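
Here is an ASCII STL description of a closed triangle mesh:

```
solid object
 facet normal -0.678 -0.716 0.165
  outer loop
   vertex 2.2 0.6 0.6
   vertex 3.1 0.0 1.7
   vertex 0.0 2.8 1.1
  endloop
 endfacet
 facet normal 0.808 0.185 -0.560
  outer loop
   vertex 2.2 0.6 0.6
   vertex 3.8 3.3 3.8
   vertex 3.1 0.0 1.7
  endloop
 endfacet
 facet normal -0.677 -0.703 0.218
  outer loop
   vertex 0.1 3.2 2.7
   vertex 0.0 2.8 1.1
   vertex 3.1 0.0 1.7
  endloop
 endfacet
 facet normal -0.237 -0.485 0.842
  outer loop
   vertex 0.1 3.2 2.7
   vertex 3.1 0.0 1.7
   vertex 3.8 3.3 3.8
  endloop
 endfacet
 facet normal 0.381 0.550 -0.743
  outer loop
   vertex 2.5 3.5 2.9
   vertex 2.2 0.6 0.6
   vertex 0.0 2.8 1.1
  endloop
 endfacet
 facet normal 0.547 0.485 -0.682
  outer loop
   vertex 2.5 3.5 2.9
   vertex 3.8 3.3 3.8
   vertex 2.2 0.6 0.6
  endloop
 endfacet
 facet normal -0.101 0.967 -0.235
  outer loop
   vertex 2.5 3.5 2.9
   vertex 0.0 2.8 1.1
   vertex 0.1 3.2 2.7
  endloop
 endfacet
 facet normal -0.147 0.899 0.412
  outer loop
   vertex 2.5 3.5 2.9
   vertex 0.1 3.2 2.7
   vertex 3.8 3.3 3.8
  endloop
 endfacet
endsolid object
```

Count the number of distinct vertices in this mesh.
6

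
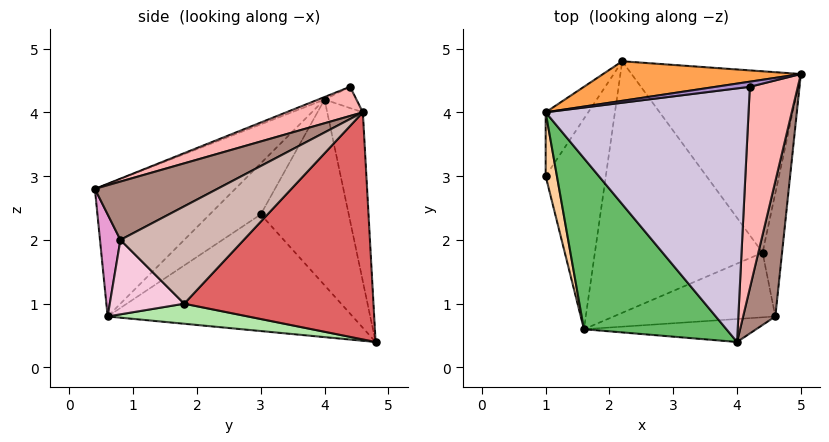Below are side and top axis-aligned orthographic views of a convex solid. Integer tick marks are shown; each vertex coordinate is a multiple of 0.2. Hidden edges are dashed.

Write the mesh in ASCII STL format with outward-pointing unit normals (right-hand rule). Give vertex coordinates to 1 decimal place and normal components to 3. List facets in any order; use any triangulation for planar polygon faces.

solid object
 facet normal -0.886 0.083 -0.457
  outer loop
   vertex 1.6 0.6 0.8
   vertex 1.0 3.0 2.4
   vertex 2.2 4.8 0.4
  endloop
 endfacet
 facet normal -0.904 0.373 -0.207
  outer loop
   vertex 1.0 4.0 4.2
   vertex 2.2 4.8 0.4
   vertex 1.0 3.0 2.4
  endloop
 endfacet
 facet normal -0.138 0.977 0.162
  outer loop
   vertex 1.0 4.0 4.2
   vertex 5.0 4.6 4.0
   vertex 2.2 4.8 0.4
  endloop
 endfacet
 facet normal -0.910 -0.362 0.201
  outer loop
   vertex 1.0 4.0 4.2
   vertex 1.0 3.0 2.4
   vertex 1.6 0.6 0.8
  endloop
 endfacet
 facet normal -0.518 -0.649 0.557
  outer loop
   vertex 1.0 4.0 4.2
   vertex 1.6 0.6 0.8
   vertex 4.0 0.4 2.8
  endloop
 endfacet
 facet normal 0.118 -0.111 -0.987
  outer loop
   vertex 4.4 1.8 1.0
   vertex 1.6 0.6 0.8
   vertex 2.2 4.8 0.4
  endloop
 endfacet
 facet normal 0.726 0.424 -0.541
  outer loop
   vertex 4.4 1.8 1.0
   vertex 2.2 4.8 0.4
   vertex 5.0 4.6 4.0
  endloop
 endfacet
 facet normal 0.487 -0.345 0.802
  outer loop
   vertex 4.2 4.4 4.4
   vertex 4.0 0.4 2.8
   vertex 5.0 4.6 4.0
  endloop
 endfacet
 facet normal -0.134 0.967 0.215
  outer loop
   vertex 4.2 4.4 4.4
   vertex 5.0 4.6 4.0
   vertex 1.0 4.0 4.2
  endloop
 endfacet
 facet normal -0.012 -0.371 0.929
  outer loop
   vertex 4.2 4.4 4.4
   vertex 1.0 4.0 4.2
   vertex 4.0 0.4 2.8
  endloop
 endfacet
 facet normal 0.827 -0.327 0.457
  outer loop
   vertex 4.6 0.8 2.0
   vertex 5.0 4.6 4.0
   vertex 4.0 0.4 2.8
  endloop
 endfacet
 facet normal 0.981 0.000 -0.196
  outer loop
   vertex 4.6 0.8 2.0
   vertex 4.4 1.8 1.0
   vertex 5.0 4.6 4.0
  endloop
 endfacet
 facet normal 0.190 -0.928 -0.321
  outer loop
   vertex 4.6 0.8 2.0
   vertex 4.0 0.4 2.8
   vertex 1.6 0.6 0.8
  endloop
 endfacet
 facet normal 0.323 -0.636 -0.701
  outer loop
   vertex 4.6 0.8 2.0
   vertex 1.6 0.6 0.8
   vertex 4.4 1.8 1.0
  endloop
 endfacet
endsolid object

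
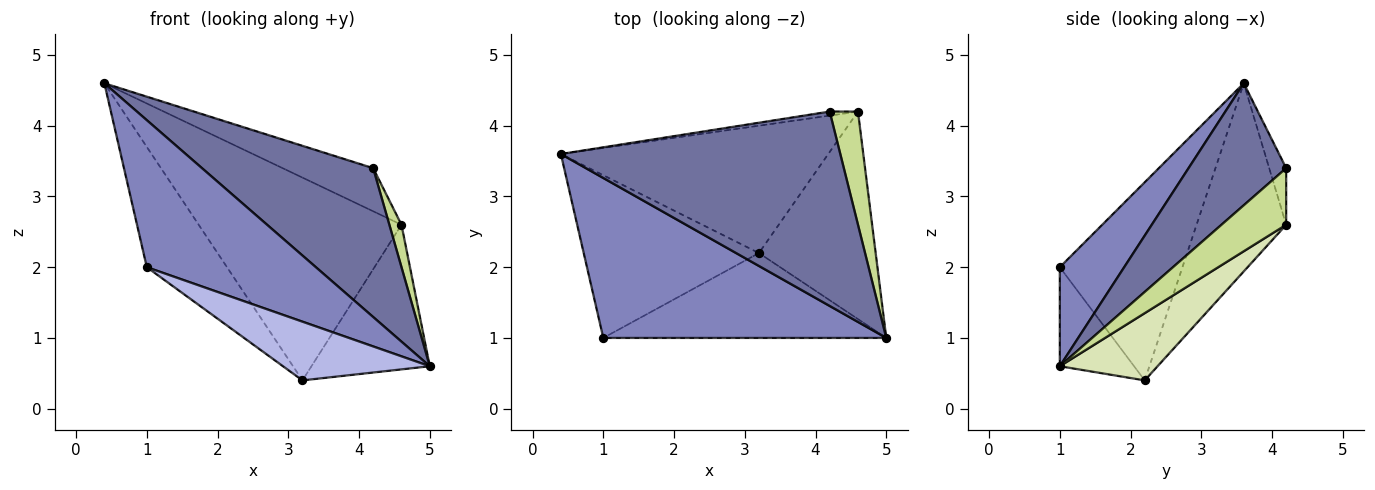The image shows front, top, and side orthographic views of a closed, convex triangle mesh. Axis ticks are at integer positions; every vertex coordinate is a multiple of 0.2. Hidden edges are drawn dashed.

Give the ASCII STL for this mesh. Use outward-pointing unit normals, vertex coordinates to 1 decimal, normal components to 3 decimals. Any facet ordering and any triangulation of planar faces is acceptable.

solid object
 facet normal 0.328 -0.574 0.750
  outer loop
   vertex 4.2 4.2 3.4
   vertex 0.4 3.6 4.6
   vertex 5.0 1.0 0.6
  endloop
 endfacet
 facet normal 0.250 -0.655 0.713
  outer loop
   vertex 1.0 1.0 2.0
   vertex 5.0 1.0 0.6
   vertex 0.4 3.6 4.6
  endloop
 endfacet
 facet normal -0.673 0.440 -0.595
  outer loop
   vertex 1.0 1.0 2.0
   vertex 0.4 3.6 4.6
   vertex 3.2 2.2 0.4
  endloop
 endfacet
 facet normal -0.277 -0.547 -0.790
  outer loop
   vertex 1.0 1.0 2.0
   vertex 3.2 2.2 0.4
   vertex 5.0 1.0 0.6
  endloop
 endfacet
 facet normal -0.184 0.979 -0.092
  outer loop
   vertex 4.6 4.2 2.6
   vertex 0.4 3.6 4.6
   vertex 4.2 4.2 3.4
  endloop
 endfacet
 facet normal -0.350 0.793 -0.498
  outer loop
   vertex 4.6 4.2 2.6
   vertex 3.2 2.2 0.4
   vertex 0.4 3.6 4.6
  endloop
 endfacet
 facet normal 0.882 -0.165 0.441
  outer loop
   vertex 4.6 4.2 2.6
   vertex 4.2 4.2 3.4
   vertex 5.0 1.0 0.6
  endloop
 endfacet
 facet normal 0.427 0.517 -0.742
  outer loop
   vertex 4.6 4.2 2.6
   vertex 5.0 1.0 0.6
   vertex 3.2 2.2 0.4
  endloop
 endfacet
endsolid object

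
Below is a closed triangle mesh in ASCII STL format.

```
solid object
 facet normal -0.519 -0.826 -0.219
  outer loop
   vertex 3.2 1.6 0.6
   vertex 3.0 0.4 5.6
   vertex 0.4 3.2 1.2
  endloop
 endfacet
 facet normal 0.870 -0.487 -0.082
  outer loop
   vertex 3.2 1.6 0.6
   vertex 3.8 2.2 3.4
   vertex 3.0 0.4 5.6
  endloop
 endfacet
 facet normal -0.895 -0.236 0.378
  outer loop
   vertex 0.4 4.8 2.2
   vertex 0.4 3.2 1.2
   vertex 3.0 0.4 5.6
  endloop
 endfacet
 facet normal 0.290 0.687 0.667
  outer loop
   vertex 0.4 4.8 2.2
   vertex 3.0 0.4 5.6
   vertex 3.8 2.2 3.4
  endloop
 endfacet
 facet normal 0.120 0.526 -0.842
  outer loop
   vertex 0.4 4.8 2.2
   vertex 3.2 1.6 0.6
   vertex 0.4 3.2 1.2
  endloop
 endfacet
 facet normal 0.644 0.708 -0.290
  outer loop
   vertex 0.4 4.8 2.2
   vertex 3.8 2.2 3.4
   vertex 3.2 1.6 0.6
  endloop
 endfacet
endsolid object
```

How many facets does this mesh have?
6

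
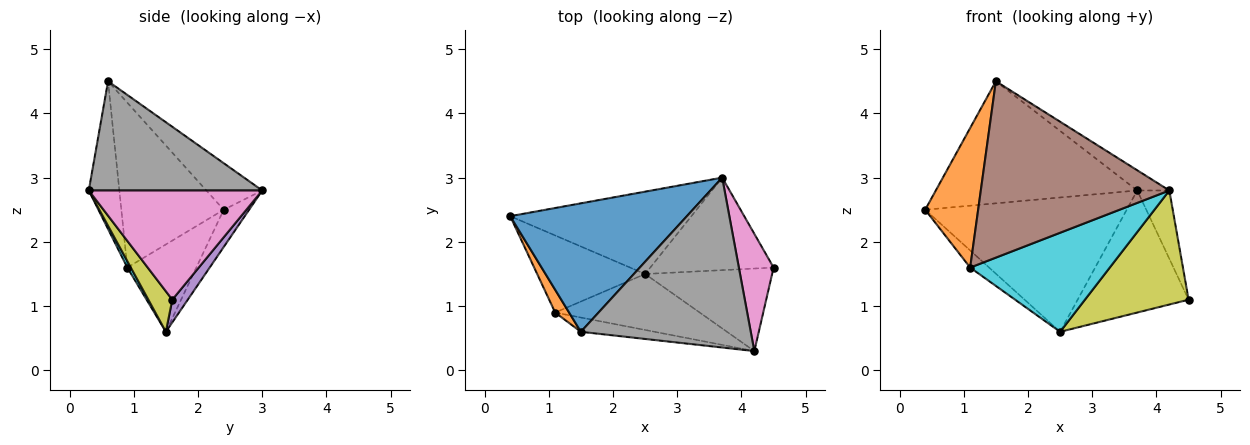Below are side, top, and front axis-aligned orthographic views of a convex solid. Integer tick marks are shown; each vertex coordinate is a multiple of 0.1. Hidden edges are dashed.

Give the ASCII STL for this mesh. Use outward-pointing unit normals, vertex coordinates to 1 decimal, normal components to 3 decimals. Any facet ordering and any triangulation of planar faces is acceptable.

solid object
 facet normal -0.188 0.677 0.712
  outer loop
   vertex 3.7 3.0 2.8
   vertex 0.4 2.4 2.5
   vertex 1.5 0.6 4.5
  endloop
 endfacet
 facet normal -0.886 -0.458 0.075
  outer loop
   vertex 1.1 0.9 1.6
   vertex 1.5 0.6 4.5
   vertex 0.4 2.4 2.5
  endloop
 endfacet
 facet normal -0.620 0.170 -0.766
  outer loop
   vertex 2.5 1.5 0.6
   vertex 1.1 0.9 1.6
   vertex 0.4 2.4 2.5
  endloop
 endfacet
 facet normal -0.107 0.848 -0.520
  outer loop
   vertex 2.5 1.5 0.6
   vertex 0.4 2.4 2.5
   vertex 3.7 3.0 2.8
  endloop
 endfacet
 facet normal 0.110 0.792 -0.600
  outer loop
   vertex 2.5 1.5 0.6
   vertex 3.7 3.0 2.8
   vertex 4.5 1.6 1.1
  endloop
 endfacet
 facet normal -0.160 -0.984 -0.080
  outer loop
   vertex 4.2 0.3 2.8
   vertex 1.5 0.6 4.5
   vertex 1.1 0.9 1.6
  endloop
 endfacet
 facet normal 0.938 0.174 0.299
  outer loop
   vertex 4.2 0.3 2.8
   vertex 4.5 1.6 1.1
   vertex 3.7 3.0 2.8
  endloop
 endfacet
 facet normal 0.538 0.100 0.837
  outer loop
   vertex 4.2 0.3 2.8
   vertex 3.7 3.0 2.8
   vertex 1.5 0.6 4.5
  endloop
 endfacet
 facet normal 0.184 -0.796 -0.576
  outer loop
   vertex 4.2 0.3 2.8
   vertex 2.5 1.5 0.6
   vertex 4.5 1.6 1.1
  endloop
 endfacet
 facet normal 0.022 -0.870 -0.492
  outer loop
   vertex 4.2 0.3 2.8
   vertex 1.1 0.9 1.6
   vertex 2.5 1.5 0.6
  endloop
 endfacet
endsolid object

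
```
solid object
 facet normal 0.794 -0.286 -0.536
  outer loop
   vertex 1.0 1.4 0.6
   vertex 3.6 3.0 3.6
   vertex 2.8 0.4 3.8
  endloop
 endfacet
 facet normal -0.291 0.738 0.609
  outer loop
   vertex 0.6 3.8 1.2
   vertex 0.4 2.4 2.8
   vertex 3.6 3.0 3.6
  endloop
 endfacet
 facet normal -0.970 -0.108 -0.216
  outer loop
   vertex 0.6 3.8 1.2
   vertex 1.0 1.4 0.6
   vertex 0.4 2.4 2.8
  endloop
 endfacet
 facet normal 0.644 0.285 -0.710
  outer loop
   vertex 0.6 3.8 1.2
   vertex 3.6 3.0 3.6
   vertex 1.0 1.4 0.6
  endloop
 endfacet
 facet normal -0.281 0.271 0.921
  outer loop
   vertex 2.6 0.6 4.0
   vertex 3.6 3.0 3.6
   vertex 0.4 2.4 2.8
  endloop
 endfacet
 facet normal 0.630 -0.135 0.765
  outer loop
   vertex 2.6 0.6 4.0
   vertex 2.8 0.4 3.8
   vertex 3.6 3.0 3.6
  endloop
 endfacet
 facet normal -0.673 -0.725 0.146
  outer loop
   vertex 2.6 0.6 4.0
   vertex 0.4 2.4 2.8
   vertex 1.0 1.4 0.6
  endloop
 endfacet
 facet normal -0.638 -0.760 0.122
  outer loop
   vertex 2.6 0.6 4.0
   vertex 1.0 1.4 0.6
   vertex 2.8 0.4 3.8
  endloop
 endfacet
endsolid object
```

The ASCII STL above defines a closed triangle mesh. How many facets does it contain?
8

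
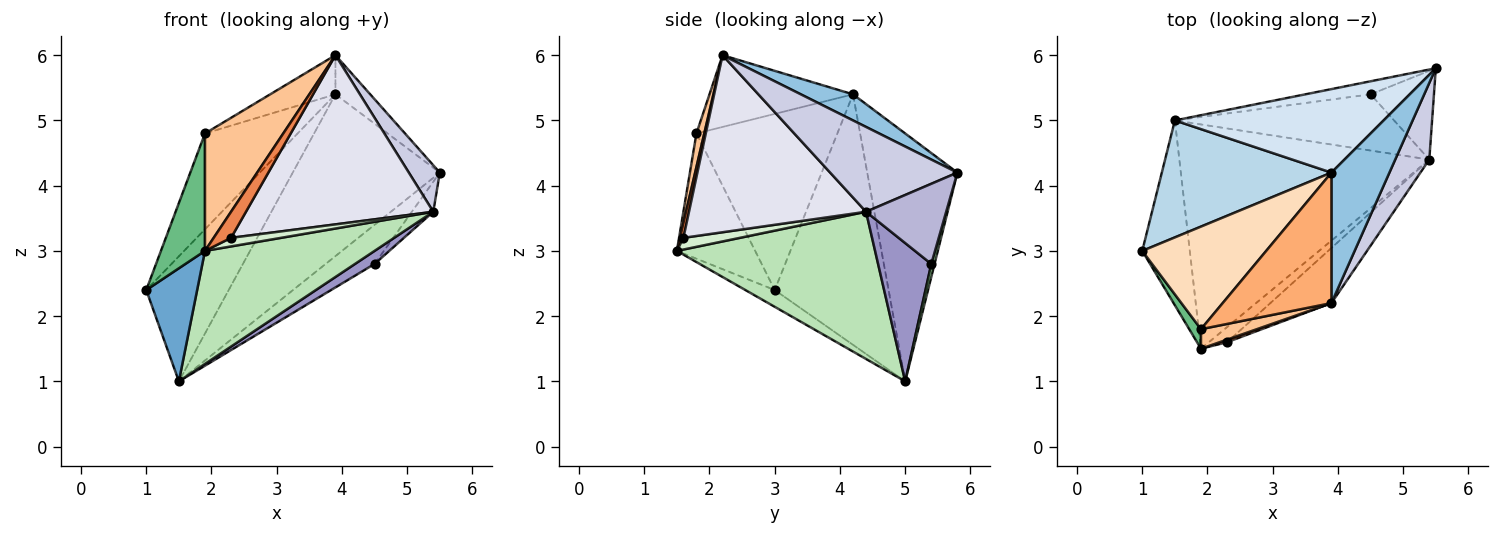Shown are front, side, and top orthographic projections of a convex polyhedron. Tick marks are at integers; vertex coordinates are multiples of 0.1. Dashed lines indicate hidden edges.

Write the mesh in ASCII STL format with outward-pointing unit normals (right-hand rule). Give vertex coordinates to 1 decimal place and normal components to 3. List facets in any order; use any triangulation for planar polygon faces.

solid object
 facet normal -0.288 -0.500 -0.817
  outer loop
   vertex 1.5 5.0 1.0
   vertex 1.9 1.5 3.0
   vertex 1.0 3.0 2.4
  endloop
 endfacet
 facet normal 0.396 0.264 0.880
  outer loop
   vertex 3.9 4.2 5.4
   vertex 3.9 2.2 6.0
   vertex 5.5 5.8 4.2
  endloop
 endfacet
 facet normal -0.710 0.514 0.481
  outer loop
   vertex 3.9 4.2 5.4
   vertex 1.5 5.0 1.0
   vertex 1.0 3.0 2.4
  endloop
 endfacet
 facet normal -0.478 0.780 0.403
  outer loop
   vertex 3.9 4.2 5.4
   vertex 5.5 5.8 4.2
   vertex 1.5 5.0 1.0
  endloop
 endfacet
 facet normal 0.195 -0.976 0.098
  outer loop
   vertex 2.3 1.6 3.2
   vertex 3.9 2.2 6.0
   vertex 1.9 1.5 3.0
  endloop
 endfacet
 facet normal -0.534 0.243 0.810
  outer loop
   vertex 1.9 1.8 4.8
   vertex 3.9 2.2 6.0
   vertex 3.9 4.2 5.4
  endloop
 endfacet
 facet normal 0.098 -0.982 0.164
  outer loop
   vertex 1.9 1.8 4.8
   vertex 1.9 1.5 3.0
   vertex 3.9 2.2 6.0
  endloop
 endfacet
 facet normal -0.720 0.474 0.507
  outer loop
   vertex 1.9 1.8 4.8
   vertex 3.9 4.2 5.4
   vertex 1.0 3.0 2.4
  endloop
 endfacet
 facet normal -0.869 -0.489 0.081
  outer loop
   vertex 1.9 1.8 4.8
   vertex 1.0 3.0 2.4
   vertex 1.9 1.5 3.0
  endloop
 endfacet
 facet normal 0.063 0.947 -0.316
  outer loop
   vertex 4.5 5.4 2.8
   vertex 1.5 5.0 1.0
   vertex 5.5 5.8 4.2
  endloop
 endfacet
 facet normal 0.466 -0.398 -0.790
  outer loop
   vertex 5.4 4.4 3.6
   vertex 1.9 1.5 3.0
   vertex 1.5 5.0 1.0
  endloop
 endfacet
 facet normal 0.487 -0.431 -0.759
  outer loop
   vertex 5.4 4.4 3.6
   vertex 2.3 1.6 3.2
   vertex 1.9 1.5 3.0
  endloop
 endfacet
 facet normal 0.524 -0.193 -0.830
  outer loop
   vertex 5.4 4.4 3.6
   vertex 1.5 5.0 1.0
   vertex 4.5 5.4 2.8
  endloop
 endfacet
 facet normal 0.768 0.205 -0.607
  outer loop
   vertex 5.4 4.4 3.6
   vertex 4.5 5.4 2.8
   vertex 5.5 5.8 4.2
  endloop
 endfacet
 facet normal 0.905 -0.220 0.364
  outer loop
   vertex 5.4 4.4 3.6
   vertex 5.5 5.8 4.2
   vertex 3.9 2.2 6.0
  endloop
 endfacet
 facet normal 0.668 -0.707 -0.230
  outer loop
   vertex 5.4 4.4 3.6
   vertex 3.9 2.2 6.0
   vertex 2.3 1.6 3.2
  endloop
 endfacet
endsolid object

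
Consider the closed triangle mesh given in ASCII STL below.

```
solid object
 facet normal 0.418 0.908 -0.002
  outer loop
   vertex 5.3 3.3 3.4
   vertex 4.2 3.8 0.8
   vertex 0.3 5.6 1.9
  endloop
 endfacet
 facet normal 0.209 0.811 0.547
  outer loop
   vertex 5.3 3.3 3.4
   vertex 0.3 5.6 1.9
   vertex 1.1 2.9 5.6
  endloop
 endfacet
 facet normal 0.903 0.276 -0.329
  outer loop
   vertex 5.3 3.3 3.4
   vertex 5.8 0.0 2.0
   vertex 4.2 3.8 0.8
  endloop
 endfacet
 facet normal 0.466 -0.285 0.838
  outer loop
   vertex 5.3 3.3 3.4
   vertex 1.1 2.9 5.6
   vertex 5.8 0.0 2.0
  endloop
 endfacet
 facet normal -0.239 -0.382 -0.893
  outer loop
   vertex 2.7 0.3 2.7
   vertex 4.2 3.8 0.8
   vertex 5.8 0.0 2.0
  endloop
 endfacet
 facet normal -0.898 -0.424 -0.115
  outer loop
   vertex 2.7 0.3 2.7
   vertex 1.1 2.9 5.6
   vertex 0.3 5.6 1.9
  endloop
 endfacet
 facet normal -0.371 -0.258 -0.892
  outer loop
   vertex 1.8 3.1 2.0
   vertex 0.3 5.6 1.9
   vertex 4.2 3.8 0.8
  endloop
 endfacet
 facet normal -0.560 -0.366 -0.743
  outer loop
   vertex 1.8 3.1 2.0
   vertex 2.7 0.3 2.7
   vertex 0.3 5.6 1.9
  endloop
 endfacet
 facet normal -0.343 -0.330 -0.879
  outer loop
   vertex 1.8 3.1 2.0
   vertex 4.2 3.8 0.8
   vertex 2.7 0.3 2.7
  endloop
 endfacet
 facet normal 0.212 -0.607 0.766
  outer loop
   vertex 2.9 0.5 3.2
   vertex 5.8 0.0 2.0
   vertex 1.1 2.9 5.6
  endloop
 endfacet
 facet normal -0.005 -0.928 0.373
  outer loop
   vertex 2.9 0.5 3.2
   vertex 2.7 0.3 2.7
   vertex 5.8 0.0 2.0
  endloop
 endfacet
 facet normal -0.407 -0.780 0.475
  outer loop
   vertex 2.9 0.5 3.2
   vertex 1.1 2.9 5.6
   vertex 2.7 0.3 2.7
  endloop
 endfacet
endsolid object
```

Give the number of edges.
18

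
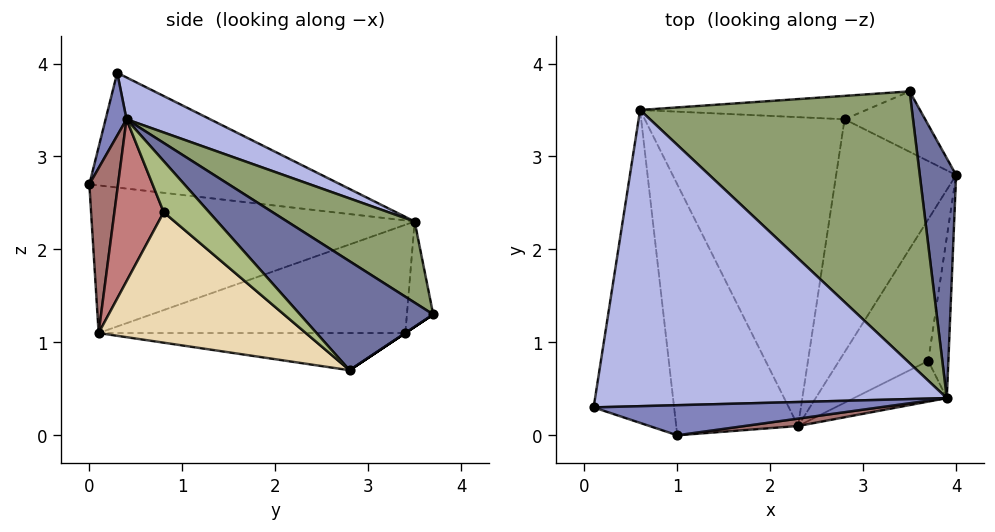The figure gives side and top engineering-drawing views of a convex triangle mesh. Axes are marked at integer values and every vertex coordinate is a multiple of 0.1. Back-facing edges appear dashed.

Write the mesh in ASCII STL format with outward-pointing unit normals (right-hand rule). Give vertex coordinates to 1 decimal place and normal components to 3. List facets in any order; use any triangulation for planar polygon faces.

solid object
 facet normal 0.905 0.302 0.302
  outer loop
   vertex 3.9 0.4 3.4
   vertex 4.0 2.8 0.7
   vertex 3.5 3.7 1.3
  endloop
 endfacet
 facet normal 0.063 -0.956 0.286
  outer loop
   vertex 3.9 0.4 3.4
   vertex 0.1 0.3 3.9
   vertex 1.0 0.0 2.7
  endloop
 endfacet
 facet normal -0.809 -0.157 -0.567
  outer loop
   vertex 0.6 3.5 2.3
   vertex 1.0 0.0 2.7
   vertex 0.1 0.3 3.9
  endloop
 endfacet
 facet normal 0.107 0.431 0.896
  outer loop
   vertex 0.6 3.5 2.3
   vertex 0.1 0.3 3.9
   vertex 3.9 0.4 3.4
  endloop
 endfacet
 facet normal 0.240 0.542 0.805
  outer loop
   vertex 0.6 3.5 2.3
   vertex 3.9 0.4 3.4
   vertex 3.5 3.7 1.3
  endloop
 endfacet
 facet normal 0.848 -0.411 -0.334
  outer loop
   vertex 3.7 0.8 2.4
   vertex 4.0 2.8 0.7
   vertex 3.9 0.4 3.4
  endloop
 endfacet
 facet normal 0.000 0.555 -0.832
  outer loop
   vertex 2.8 3.4 1.1
   vertex 3.5 3.7 1.3
   vertex 4.0 2.8 0.7
  endloop
 endfacet
 facet normal -0.225 0.846 -0.483
  outer loop
   vertex 2.8 3.4 1.1
   vertex 0.6 3.5 2.3
   vertex 3.5 3.7 1.3
  endloop
 endfacet
 facet normal -0.761 -0.159 -0.629
  outer loop
   vertex 2.3 0.1 1.1
   vertex 1.0 0.0 2.7
   vertex 0.6 3.5 2.3
  endloop
 endfacet
 facet normal -0.475 0.072 -0.877
  outer loop
   vertex 2.3 0.1 1.1
   vertex 0.6 3.5 2.3
   vertex 2.8 3.4 1.1
  endloop
 endfacet
 facet normal -0.296 0.045 -0.954
  outer loop
   vertex 2.3 0.1 1.1
   vertex 2.8 3.4 1.1
   vertex 4.0 2.8 0.7
  endloop
 endfacet
 facet normal 0.707 -0.517 -0.483
  outer loop
   vertex 2.3 0.1 1.1
   vertex 4.0 2.8 0.7
   vertex 3.7 0.8 2.4
  endloop
 endfacet
 facet normal 0.127 -0.991 0.041
  outer loop
   vertex 2.3 0.1 1.1
   vertex 3.9 0.4 3.4
   vertex 1.0 0.0 2.7
  endloop
 endfacet
 facet normal 0.674 -0.630 -0.387
  outer loop
   vertex 2.3 0.1 1.1
   vertex 3.7 0.8 2.4
   vertex 3.9 0.4 3.4
  endloop
 endfacet
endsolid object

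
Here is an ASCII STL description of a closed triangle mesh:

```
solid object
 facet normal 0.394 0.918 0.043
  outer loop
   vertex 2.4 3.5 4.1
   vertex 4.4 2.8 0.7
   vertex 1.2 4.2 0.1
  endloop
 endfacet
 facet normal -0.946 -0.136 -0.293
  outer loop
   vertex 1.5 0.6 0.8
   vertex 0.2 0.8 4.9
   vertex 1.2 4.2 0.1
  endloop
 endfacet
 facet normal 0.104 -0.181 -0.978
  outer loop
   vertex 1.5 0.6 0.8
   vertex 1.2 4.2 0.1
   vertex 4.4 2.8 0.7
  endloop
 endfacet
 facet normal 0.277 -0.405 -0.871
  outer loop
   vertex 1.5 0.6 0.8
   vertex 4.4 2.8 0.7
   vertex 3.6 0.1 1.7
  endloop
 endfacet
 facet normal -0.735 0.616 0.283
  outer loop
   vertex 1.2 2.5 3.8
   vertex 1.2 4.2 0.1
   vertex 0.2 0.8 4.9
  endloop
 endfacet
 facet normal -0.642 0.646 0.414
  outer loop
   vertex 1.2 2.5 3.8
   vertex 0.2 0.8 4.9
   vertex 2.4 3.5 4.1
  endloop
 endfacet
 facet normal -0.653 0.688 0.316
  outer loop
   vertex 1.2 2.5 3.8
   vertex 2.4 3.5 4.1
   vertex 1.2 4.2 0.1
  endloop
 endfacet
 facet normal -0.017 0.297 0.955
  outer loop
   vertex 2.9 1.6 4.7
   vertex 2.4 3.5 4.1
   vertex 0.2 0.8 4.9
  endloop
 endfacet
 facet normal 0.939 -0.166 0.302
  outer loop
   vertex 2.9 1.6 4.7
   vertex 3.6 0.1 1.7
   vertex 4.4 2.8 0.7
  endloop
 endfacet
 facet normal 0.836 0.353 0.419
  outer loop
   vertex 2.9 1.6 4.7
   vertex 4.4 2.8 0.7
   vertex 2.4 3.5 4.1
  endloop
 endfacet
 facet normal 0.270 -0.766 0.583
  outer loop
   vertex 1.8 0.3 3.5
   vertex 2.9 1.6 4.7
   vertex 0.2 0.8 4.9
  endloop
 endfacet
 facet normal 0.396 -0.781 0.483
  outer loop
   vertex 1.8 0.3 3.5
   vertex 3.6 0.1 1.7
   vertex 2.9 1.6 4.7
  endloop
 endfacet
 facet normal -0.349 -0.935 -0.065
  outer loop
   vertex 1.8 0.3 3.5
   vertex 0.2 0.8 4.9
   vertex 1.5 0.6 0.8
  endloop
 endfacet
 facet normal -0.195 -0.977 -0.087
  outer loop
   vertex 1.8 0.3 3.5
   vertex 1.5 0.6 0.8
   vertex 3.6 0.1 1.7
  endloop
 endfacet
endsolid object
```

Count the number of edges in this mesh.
21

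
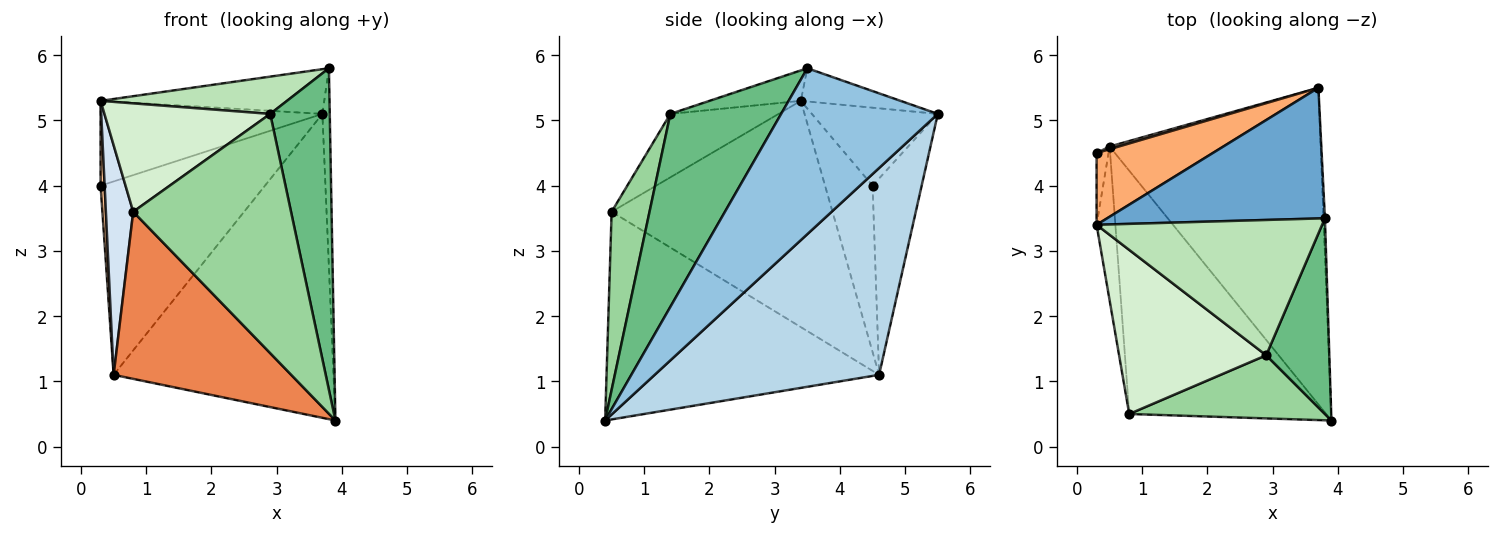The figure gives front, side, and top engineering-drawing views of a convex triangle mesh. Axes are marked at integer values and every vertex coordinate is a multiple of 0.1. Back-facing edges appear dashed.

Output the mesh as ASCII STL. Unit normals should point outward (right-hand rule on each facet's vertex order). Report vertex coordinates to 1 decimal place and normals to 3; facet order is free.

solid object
 facet normal -0.143 0.321 0.936
  outer loop
   vertex 3.8 3.5 5.8
   vertex 3.7 5.5 5.1
   vertex 0.3 3.4 5.3
  endloop
 endfacet
 facet normal 0.999 0.047 -0.008
  outer loop
   vertex 3.8 3.5 5.8
   vertex 3.9 0.4 0.4
   vertex 3.7 5.5 5.1
  endloop
 endfacet
 facet normal 0.577 0.565 -0.589
  outer loop
   vertex 0.5 4.6 1.1
   vertex 3.7 5.5 5.1
   vertex 3.9 0.4 0.4
  endloop
 endfacet
 facet normal -0.989 -0.122 -0.082
  outer loop
   vertex 0.8 0.5 3.6
   vertex 0.3 3.4 5.3
   vertex 0.5 4.6 1.1
  endloop
 endfacet
 facet normal -0.656 -0.427 -0.622
  outer loop
   vertex 0.8 0.5 3.6
   vertex 0.5 4.6 1.1
   vertex 3.9 0.4 0.4
  endloop
 endfacet
 facet normal -0.398 0.700 0.593
  outer loop
   vertex 0.3 4.5 4.0
   vertex 0.3 3.4 5.3
   vertex 3.7 5.5 5.1
  endloop
 endfacet
 facet normal -0.994 -0.084 -0.071
  outer loop
   vertex 0.3 4.5 4.0
   vertex 0.5 4.6 1.1
   vertex 0.3 3.4 5.3
  endloop
 endfacet
 facet normal -0.286 0.958 0.013
  outer loop
   vertex 0.3 4.5 4.0
   vertex 3.7 5.5 5.1
   vertex 0.5 4.6 1.1
  endloop
 endfacet
 facet normal 0.846 -0.455 0.277
  outer loop
   vertex 2.9 1.4 5.1
   vertex 3.9 0.4 0.4
   vertex 3.8 3.5 5.8
  endloop
 endfacet
 facet normal 0.226 -0.942 0.249
  outer loop
   vertex 2.9 1.4 5.1
   vertex 0.8 0.5 3.6
   vertex 3.9 0.4 0.4
  endloop
 endfacet
 facet normal -0.129 -0.263 0.956
  outer loop
   vertex 2.9 1.4 5.1
   vertex 3.8 3.5 5.8
   vertex 0.3 3.4 5.3
  endloop
 endfacet
 facet normal -0.339 -0.519 0.785
  outer loop
   vertex 2.9 1.4 5.1
   vertex 0.3 3.4 5.3
   vertex 0.8 0.5 3.6
  endloop
 endfacet
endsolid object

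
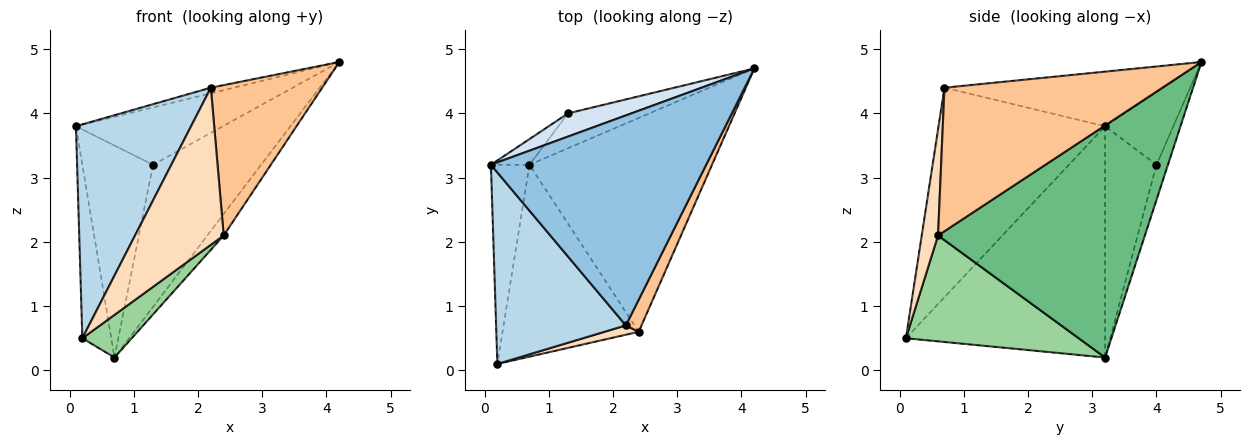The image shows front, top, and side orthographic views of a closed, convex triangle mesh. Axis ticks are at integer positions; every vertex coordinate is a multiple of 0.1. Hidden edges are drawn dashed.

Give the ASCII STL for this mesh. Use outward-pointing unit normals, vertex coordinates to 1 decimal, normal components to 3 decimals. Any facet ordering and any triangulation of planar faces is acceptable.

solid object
 facet normal -0.976 0.142 -0.163
  outer loop
   vertex 0.7 3.2 0.2
   vertex 0.2 0.1 0.5
   vertex 0.1 3.2 3.8
  endloop
 endfacet
 facet normal -0.246 0.026 0.969
  outer loop
   vertex 2.2 0.7 4.4
   vertex 4.2 4.7 4.8
   vertex 0.1 3.2 3.8
  endloop
 endfacet
 facet normal -0.733 -0.507 0.454
  outer loop
   vertex 2.2 0.7 4.4
   vertex 0.1 3.2 3.8
   vertex 0.2 0.1 0.5
  endloop
 endfacet
 facet normal -0.395 0.851 0.344
  outer loop
   vertex 1.3 4.0 3.2
   vertex 0.1 3.2 3.8
   vertex 4.2 4.7 4.8
  endloop
 endfacet
 facet normal -0.585 0.805 -0.098
  outer loop
   vertex 1.3 4.0 3.2
   vertex 0.7 3.2 0.2
   vertex 0.1 3.2 3.8
  endloop
 endfacet
 facet normal -0.102 0.966 -0.237
  outer loop
   vertex 1.3 4.0 3.2
   vertex 4.2 4.7 4.8
   vertex 0.7 3.2 0.2
  endloop
 endfacet
 facet normal 0.886 -0.453 0.097
  outer loop
   vertex 2.4 0.6 2.1
   vertex 4.2 4.7 4.8
   vertex 2.2 0.7 4.4
  endloop
 endfacet
 facet normal 0.181 -0.982 0.058
  outer loop
   vertex 2.4 0.6 2.1
   vertex 2.2 0.7 4.4
   vertex 0.2 0.1 0.5
  endloop
 endfacet
 facet normal 0.784 0.062 -0.617
  outer loop
   vertex 2.4 0.6 2.1
   vertex 0.7 3.2 0.2
   vertex 4.2 4.7 4.8
  endloop
 endfacet
 facet normal 0.605 -0.173 -0.777
  outer loop
   vertex 2.4 0.6 2.1
   vertex 0.2 0.1 0.5
   vertex 0.7 3.2 0.2
  endloop
 endfacet
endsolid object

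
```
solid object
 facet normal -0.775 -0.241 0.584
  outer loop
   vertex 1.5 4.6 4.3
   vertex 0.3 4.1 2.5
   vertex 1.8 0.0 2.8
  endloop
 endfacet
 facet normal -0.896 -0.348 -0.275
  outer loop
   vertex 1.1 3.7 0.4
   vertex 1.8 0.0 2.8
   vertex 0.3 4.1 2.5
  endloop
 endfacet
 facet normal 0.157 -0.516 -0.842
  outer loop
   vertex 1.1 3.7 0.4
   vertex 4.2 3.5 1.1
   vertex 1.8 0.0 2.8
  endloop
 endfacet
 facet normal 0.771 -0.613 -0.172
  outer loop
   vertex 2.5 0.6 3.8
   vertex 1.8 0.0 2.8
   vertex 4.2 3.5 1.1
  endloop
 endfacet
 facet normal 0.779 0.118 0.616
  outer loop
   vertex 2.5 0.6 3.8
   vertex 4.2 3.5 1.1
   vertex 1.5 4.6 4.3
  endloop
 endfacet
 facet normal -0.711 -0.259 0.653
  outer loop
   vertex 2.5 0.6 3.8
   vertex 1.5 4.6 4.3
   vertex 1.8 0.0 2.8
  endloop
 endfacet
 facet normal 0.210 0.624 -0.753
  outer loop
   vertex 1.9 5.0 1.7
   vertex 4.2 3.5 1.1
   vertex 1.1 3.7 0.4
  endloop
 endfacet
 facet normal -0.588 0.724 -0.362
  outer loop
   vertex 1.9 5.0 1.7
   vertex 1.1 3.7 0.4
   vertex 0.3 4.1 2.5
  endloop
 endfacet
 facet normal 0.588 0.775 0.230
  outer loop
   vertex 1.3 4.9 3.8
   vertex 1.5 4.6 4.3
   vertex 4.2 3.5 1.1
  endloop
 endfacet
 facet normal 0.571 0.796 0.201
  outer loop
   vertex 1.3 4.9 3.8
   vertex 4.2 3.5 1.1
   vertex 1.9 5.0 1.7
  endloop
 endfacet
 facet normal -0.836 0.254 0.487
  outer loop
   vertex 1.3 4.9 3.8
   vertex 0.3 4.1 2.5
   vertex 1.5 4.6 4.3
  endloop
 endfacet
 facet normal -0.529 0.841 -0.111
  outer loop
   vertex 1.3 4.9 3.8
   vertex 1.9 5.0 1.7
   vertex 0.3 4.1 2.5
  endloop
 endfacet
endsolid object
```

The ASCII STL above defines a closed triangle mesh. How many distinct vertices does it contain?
8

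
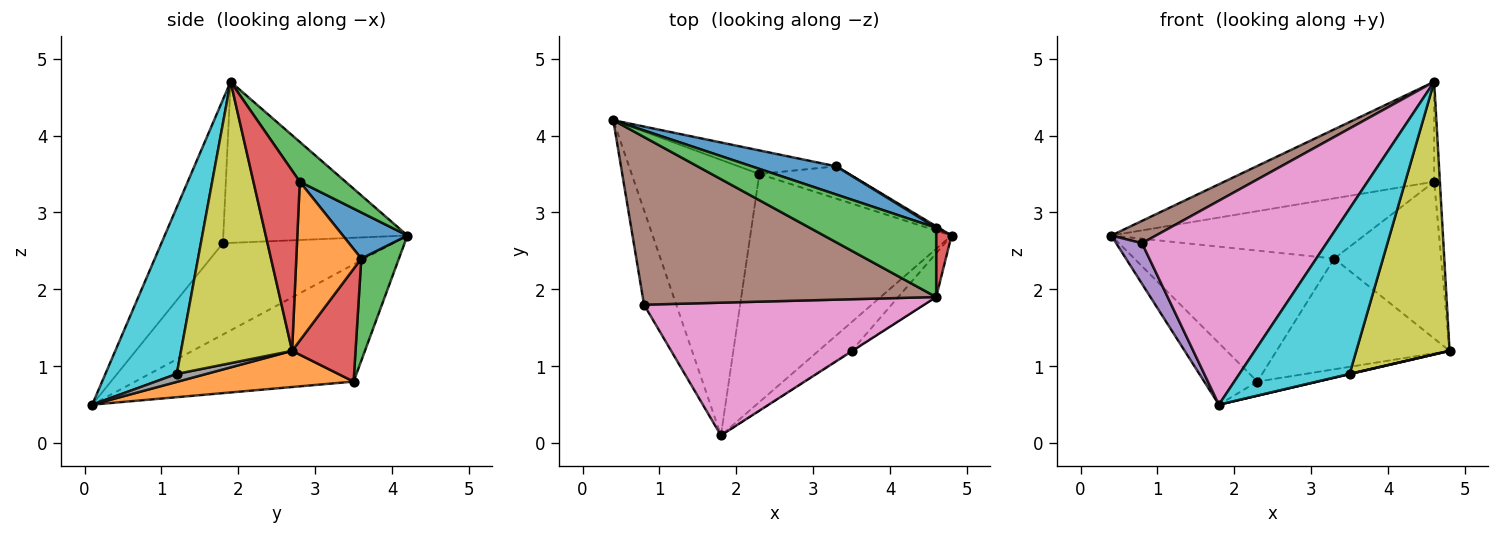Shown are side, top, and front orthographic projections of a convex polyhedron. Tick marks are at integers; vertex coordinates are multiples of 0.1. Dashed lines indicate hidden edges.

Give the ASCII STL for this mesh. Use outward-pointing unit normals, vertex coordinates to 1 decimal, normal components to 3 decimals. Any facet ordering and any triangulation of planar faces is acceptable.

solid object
 facet normal -0.667 0.162 -0.727
  outer loop
   vertex 2.3 3.5 0.8
   vertex 1.8 0.1 0.5
   vertex 0.4 4.2 2.7
  endloop
 endfacet
 facet normal 0.177 0.061 -0.982
  outer loop
   vertex 2.3 3.5 0.8
   vertex 4.8 2.7 1.2
   vertex 1.8 0.1 0.5
  endloop
 endfacet
 facet normal 0.176 0.809 0.560
  outer loop
   vertex 4.6 2.8 3.4
   vertex 0.4 4.2 2.7
   vertex 4.6 1.9 4.7
  endloop
 endfacet
 facet normal 0.989 0.122 0.084
  outer loop
   vertex 4.6 2.8 3.4
   vertex 4.6 1.9 4.7
   vertex 4.8 2.7 1.2
  endloop
 endfacet
 facet normal -0.933 -0.142 -0.330
  outer loop
   vertex 0.8 1.8 2.6
   vertex 0.4 4.2 2.7
   vertex 1.8 0.1 0.5
  endloop
 endfacet
 facet normal -0.478 -0.116 0.871
  outer loop
   vertex 0.8 1.8 2.6
   vertex 4.6 1.9 4.7
   vertex 0.4 4.2 2.7
  endloop
 endfacet
 facet normal -0.269 -0.807 0.525
  outer loop
   vertex 0.8 1.8 2.6
   vertex 1.8 0.1 0.5
   vertex 4.6 1.9 4.7
  endloop
 endfacet
 facet normal 0.234 -0.009 -0.972
  outer loop
   vertex 3.5 1.2 0.9
   vertex 1.8 0.1 0.5
   vertex 4.8 2.7 1.2
  endloop
 endfacet
 facet normal 0.762 -0.640 -0.103
  outer loop
   vertex 3.5 1.2 0.9
   vertex 4.8 2.7 1.2
   vertex 4.6 1.9 4.7
  endloop
 endfacet
 facet normal 0.544 -0.839 -0.003
  outer loop
   vertex 3.5 1.2 0.9
   vertex 4.6 1.9 4.7
   vertex 1.8 0.1 0.5
  endloop
 endfacet
 facet normal 0.225 0.882 0.413
  outer loop
   vertex 3.3 3.6 2.4
   vertex 0.4 4.2 2.7
   vertex 4.6 2.8 3.4
  endloop
 endfacet
 facet normal 0.519 0.854 0.008
  outer loop
   vertex 3.3 3.6 2.4
   vertex 4.6 2.8 3.4
   vertex 4.8 2.7 1.2
  endloop
 endfacet
 facet normal 0.182 0.968 -0.174
  outer loop
   vertex 3.3 3.6 2.4
   vertex 2.3 3.5 0.8
   vertex 0.4 4.2 2.7
  endloop
 endfacet
 facet normal 0.332 0.906 -0.264
  outer loop
   vertex 3.3 3.6 2.4
   vertex 4.8 2.7 1.2
   vertex 2.3 3.5 0.8
  endloop
 endfacet
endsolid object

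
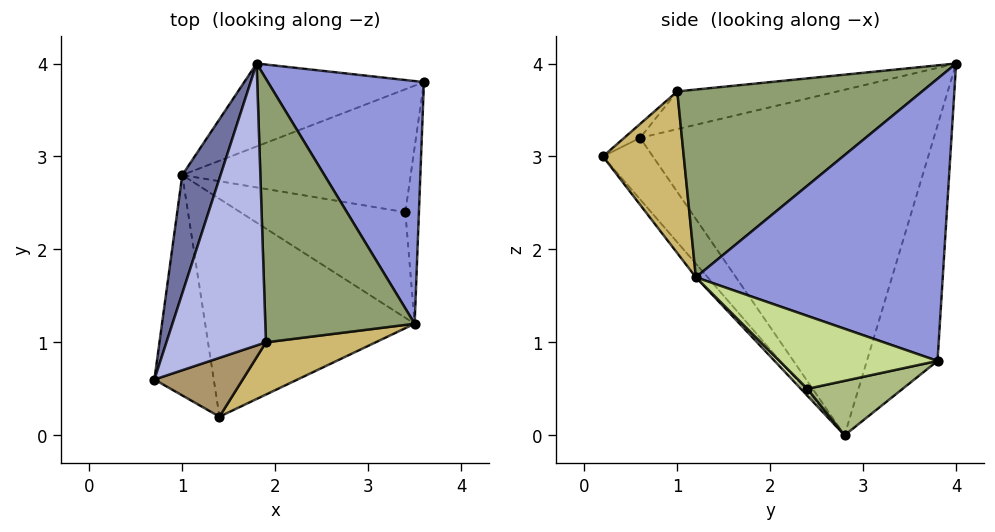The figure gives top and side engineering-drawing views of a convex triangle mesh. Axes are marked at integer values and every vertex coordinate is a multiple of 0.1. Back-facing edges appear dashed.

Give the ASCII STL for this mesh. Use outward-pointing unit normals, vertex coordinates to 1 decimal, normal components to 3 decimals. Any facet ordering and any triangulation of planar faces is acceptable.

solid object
 facet normal -0.953 0.284 0.106
  outer loop
   vertex 1.0 2.8 0.0
   vertex 0.7 0.6 3.2
   vertex 1.8 4.0 4.0
  endloop
 endfacet
 facet normal -0.290 0.931 -0.221
  outer loop
   vertex 1.0 2.8 0.0
   vertex 1.8 4.0 4.0
   vertex 3.6 3.8 0.8
  endloop
 endfacet
 facet normal 0.867 0.133 0.480
  outer loop
   vertex 3.5 1.2 1.7
   vertex 3.6 3.8 0.8
   vertex 1.8 4.0 4.0
  endloop
 endfacet
 facet normal -0.353 -0.105 0.930
  outer loop
   vertex 1.9 1.0 3.7
   vertex 1.8 4.0 4.0
   vertex 0.7 0.6 3.2
  endloop
 endfacet
 facet normal 0.782 -0.036 0.622
  outer loop
   vertex 1.9 1.0 3.7
   vertex 3.5 1.2 1.7
   vertex 1.8 4.0 4.0
  endloop
 endfacet
 facet normal 0.228 0.173 -0.958
  outer loop
   vertex 3.4 2.4 0.5
   vertex 1.0 2.8 0.0
   vertex 3.6 3.8 0.8
  endloop
 endfacet
 facet normal 0.978 -0.101 -0.182
  outer loop
   vertex 3.4 2.4 0.5
   vertex 3.6 3.8 0.8
   vertex 3.5 1.2 1.7
  endloop
 endfacet
 facet normal 0.030 -0.706 -0.708
  outer loop
   vertex 3.4 2.4 0.5
   vertex 3.5 1.2 1.7
   vertex 1.0 2.8 0.0
  endloop
 endfacet
 facet normal -0.124 -0.609 0.784
  outer loop
   vertex 1.4 0.2 3.0
   vertex 1.9 1.0 3.7
   vertex 0.7 0.6 3.2
  endloop
 endfacet
 facet normal 0.583 -0.710 0.395
  outer loop
   vertex 1.4 0.2 3.0
   vertex 3.5 1.2 1.7
   vertex 1.9 1.0 3.7
  endloop
 endfacet
 facet normal -0.532 -0.674 -0.513
  outer loop
   vertex 1.4 0.2 3.0
   vertex 0.7 0.6 3.2
   vertex 1.0 2.8 0.0
  endloop
 endfacet
 facet normal -0.042 -0.758 -0.651
  outer loop
   vertex 1.4 0.2 3.0
   vertex 1.0 2.8 0.0
   vertex 3.5 1.2 1.7
  endloop
 endfacet
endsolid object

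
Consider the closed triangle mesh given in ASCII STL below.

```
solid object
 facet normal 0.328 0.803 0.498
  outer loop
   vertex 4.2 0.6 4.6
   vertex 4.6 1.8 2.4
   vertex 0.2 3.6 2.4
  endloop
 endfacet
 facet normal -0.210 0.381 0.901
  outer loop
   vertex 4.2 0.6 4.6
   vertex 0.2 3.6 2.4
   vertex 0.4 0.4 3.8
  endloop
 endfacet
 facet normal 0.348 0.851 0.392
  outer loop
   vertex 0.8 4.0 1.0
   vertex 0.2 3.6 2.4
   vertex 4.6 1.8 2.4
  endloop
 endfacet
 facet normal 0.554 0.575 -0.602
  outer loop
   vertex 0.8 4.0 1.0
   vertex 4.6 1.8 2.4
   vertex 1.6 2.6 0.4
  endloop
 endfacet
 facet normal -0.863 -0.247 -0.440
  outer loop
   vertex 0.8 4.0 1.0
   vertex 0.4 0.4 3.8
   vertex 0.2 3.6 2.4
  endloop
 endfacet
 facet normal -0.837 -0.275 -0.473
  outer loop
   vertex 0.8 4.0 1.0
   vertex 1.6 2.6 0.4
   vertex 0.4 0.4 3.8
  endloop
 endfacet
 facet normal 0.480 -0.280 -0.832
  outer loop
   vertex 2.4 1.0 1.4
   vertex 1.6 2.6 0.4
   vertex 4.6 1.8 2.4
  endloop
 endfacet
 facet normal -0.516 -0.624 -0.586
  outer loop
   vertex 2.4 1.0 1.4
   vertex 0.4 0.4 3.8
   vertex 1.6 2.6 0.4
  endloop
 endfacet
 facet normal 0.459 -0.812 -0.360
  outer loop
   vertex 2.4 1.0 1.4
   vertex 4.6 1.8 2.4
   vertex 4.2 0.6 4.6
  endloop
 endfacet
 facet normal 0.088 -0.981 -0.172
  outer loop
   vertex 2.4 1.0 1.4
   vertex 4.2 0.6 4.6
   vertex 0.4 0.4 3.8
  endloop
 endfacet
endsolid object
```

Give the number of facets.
10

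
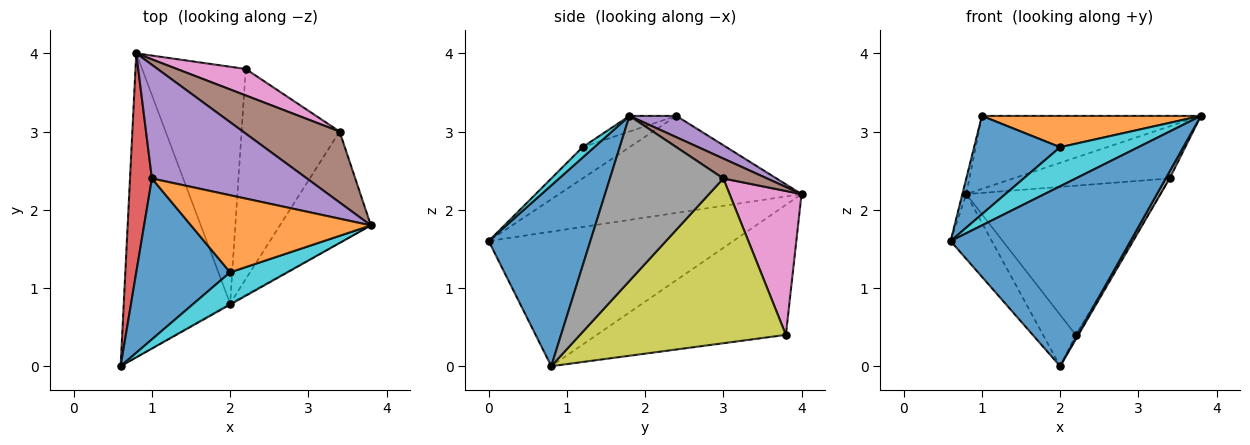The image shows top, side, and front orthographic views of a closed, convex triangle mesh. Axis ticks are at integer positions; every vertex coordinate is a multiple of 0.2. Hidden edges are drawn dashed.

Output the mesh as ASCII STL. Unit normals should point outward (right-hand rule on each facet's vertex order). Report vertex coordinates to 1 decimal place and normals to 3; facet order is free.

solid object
 facet normal 0.492 -0.871 -0.005
  outer loop
   vertex 2.0 0.8 0.0
   vertex 3.8 1.8 3.2
   vertex 0.6 0.0 1.6
  endloop
 endfacet
 facet normal -0.778 0.131 -0.615
  outer loop
   vertex 2.0 0.8 0.0
   vertex 0.6 0.0 1.6
   vertex 0.8 4.0 2.2
  endloop
 endfacet
 facet normal -0.775 0.134 -0.618
  outer loop
   vertex 2.2 3.8 0.4
   vertex 2.0 0.8 0.0
   vertex 0.8 4.0 2.2
  endloop
 endfacet
 facet normal -0.975 0.016 0.220
  outer loop
   vertex 1.0 2.4 3.2
   vertex 0.8 4.0 2.2
   vertex 0.6 0.0 1.6
  endloop
 endfacet
 facet normal 0.115 0.537 0.836
  outer loop
   vertex 1.0 2.4 3.2
   vertex 3.8 1.8 3.2
   vertex 0.8 4.0 2.2
  endloop
 endfacet
 facet normal 0.164 0.584 0.795
  outer loop
   vertex 3.4 3.0 2.4
   vertex 0.8 4.0 2.2
   vertex 3.8 1.8 3.2
  endloop
 endfacet
 facet normal 0.343 0.925 0.164
  outer loop
   vertex 3.4 3.0 2.4
   vertex 2.2 3.8 0.4
   vertex 0.8 4.0 2.2
  endloop
 endfacet
 facet normal 0.875 -0.030 -0.483
  outer loop
   vertex 3.4 3.0 2.4
   vertex 3.8 1.8 3.2
   vertex 2.0 0.8 0.0
  endloop
 endfacet
 facet normal 0.859 0.011 -0.511
  outer loop
   vertex 3.4 3.0 2.4
   vertex 2.0 0.8 0.0
   vertex 2.2 3.8 0.4
  endloop
 endfacet
 facet normal 0.115 -0.766 0.632
  outer loop
   vertex 2.0 1.2 2.8
   vertex 0.6 0.0 1.6
   vertex 3.8 1.8 3.2
  endloop
 endfacet
 facet normal -0.274 -0.502 0.821
  outer loop
   vertex 2.0 1.2 2.8
   vertex 1.0 2.4 3.2
   vertex 0.6 0.0 1.6
  endloop
 endfacet
 facet normal -0.080 -0.375 0.924
  outer loop
   vertex 2.0 1.2 2.8
   vertex 3.8 1.8 3.2
   vertex 1.0 2.4 3.2
  endloop
 endfacet
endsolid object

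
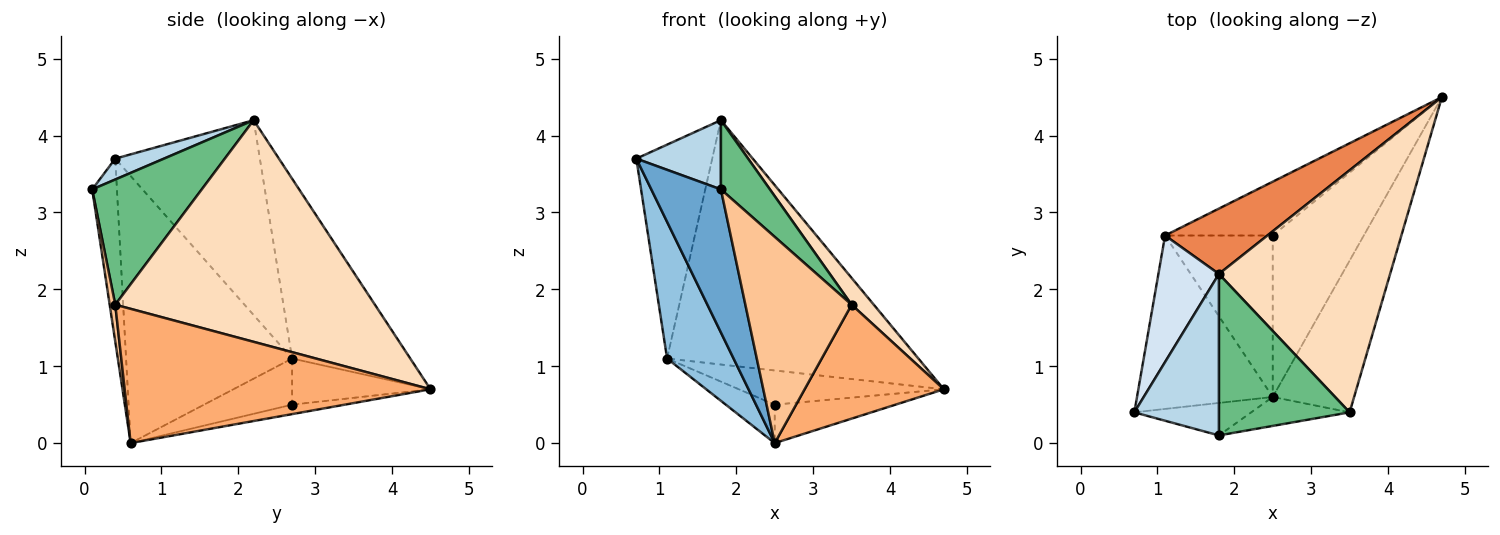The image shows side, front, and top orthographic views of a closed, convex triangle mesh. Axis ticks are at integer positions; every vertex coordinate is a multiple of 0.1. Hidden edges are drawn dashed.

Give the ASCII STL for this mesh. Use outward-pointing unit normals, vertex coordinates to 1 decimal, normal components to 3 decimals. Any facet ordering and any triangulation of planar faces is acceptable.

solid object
 facet normal -0.327 -0.921 -0.209
  outer loop
   vertex 1.8 0.1 3.3
   vertex 0.7 0.4 3.7
   vertex 2.5 0.6 0.0
  endloop
 endfacet
 facet normal -0.840 -0.336 -0.427
  outer loop
   vertex 1.1 2.7 1.1
   vertex 2.5 0.6 0.0
   vertex 0.7 0.4 3.7
  endloop
 endfacet
 facet normal 0.221 -0.384 0.896
  outer loop
   vertex 1.8 2.2 4.2
   vertex 0.7 0.4 3.7
   vertex 1.8 0.1 3.3
  endloop
 endfacet
 facet normal -0.854 0.448 0.265
  outer loop
   vertex 1.8 2.2 4.2
   vertex 1.1 2.7 1.1
   vertex 0.7 0.4 3.7
  endloop
 endfacet
 facet normal -0.414 0.880 0.235
  outer loop
   vertex 1.8 2.2 4.2
   vertex 4.7 4.5 0.7
   vertex 1.1 2.7 1.1
  endloop
 endfacet
 facet normal 0.797 -0.363 -0.483
  outer loop
   vertex 3.5 0.4 1.8
   vertex 2.5 0.6 0.0
   vertex 4.7 4.5 0.7
  endloop
 endfacet
 facet normal 0.052 -0.989 -0.139
  outer loop
   vertex 3.5 0.4 1.8
   vertex 1.8 0.1 3.3
   vertex 2.5 0.6 0.0
  endloop
 endfacet
 facet normal 0.790 -0.067 0.610
  outer loop
   vertex 3.5 0.4 1.8
   vertex 4.7 4.5 0.7
   vertex 1.8 2.2 4.2
  endloop
 endfacet
 facet normal 0.661 -0.296 0.690
  outer loop
   vertex 3.5 0.4 1.8
   vertex 1.8 2.2 4.2
   vertex 1.8 0.1 3.3
  endloop
 endfacet
 facet normal -0.101 0.230 -0.968
  outer loop
   vertex 2.5 2.7 0.5
   vertex 4.7 4.5 0.7
   vertex 2.5 0.6 0.0
  endloop
 endfacet
 facet normal -0.340 0.504 -0.794
  outer loop
   vertex 2.5 2.7 0.5
   vertex 1.1 2.7 1.1
   vertex 4.7 4.5 0.7
  endloop
 endfacet
 facet normal -0.385 0.214 -0.898
  outer loop
   vertex 2.5 2.7 0.5
   vertex 2.5 0.6 0.0
   vertex 1.1 2.7 1.1
  endloop
 endfacet
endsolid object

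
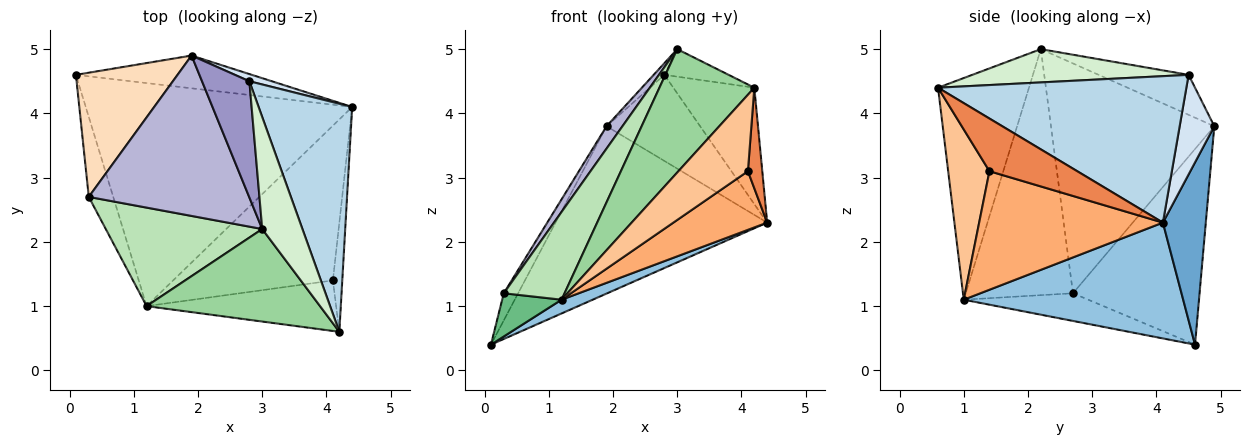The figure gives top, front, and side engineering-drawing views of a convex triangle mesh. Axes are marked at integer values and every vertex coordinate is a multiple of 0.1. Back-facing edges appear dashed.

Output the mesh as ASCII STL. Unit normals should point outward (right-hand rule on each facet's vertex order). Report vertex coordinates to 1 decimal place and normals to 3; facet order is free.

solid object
 facet normal 0.195 0.963 -0.188
  outer loop
   vertex 1.9 4.9 3.8
   vertex 4.4 4.1 2.3
   vertex 0.1 4.6 0.4
  endloop
 endfacet
 facet normal 0.398 -0.056 -0.916
  outer loop
   vertex 1.2 1.0 1.1
   vertex 0.1 4.6 0.4
   vertex 4.4 4.1 2.3
  endloop
 endfacet
 facet normal 0.813 0.265 0.519
  outer loop
   vertex 2.8 4.5 4.6
   vertex 4.2 0.6 4.4
   vertex 4.4 4.1 2.3
  endloop
 endfacet
 facet normal 0.346 0.935 0.078
  outer loop
   vertex 2.8 4.5 4.6
   vertex 4.4 4.1 2.3
   vertex 1.9 4.9 3.8
  endloop
 endfacet
 facet normal 0.972 -0.159 -0.173
  outer loop
   vertex 4.1 1.4 3.1
   vertex 4.4 4.1 2.3
   vertex 4.2 0.6 4.4
  endloop
 endfacet
 facet normal 0.570 -0.291 -0.768
  outer loop
   vertex 4.1 1.4 3.1
   vertex 1.2 1.0 1.1
   vertex 4.4 4.1 2.3
  endloop
 endfacet
 facet normal 0.444 -0.748 -0.494
  outer loop
   vertex 4.1 1.4 3.1
   vertex 4.2 0.6 4.4
   vertex 1.2 1.0 1.1
  endloop
 endfacet
 facet normal -0.883 0.100 0.459
  outer loop
   vertex 0.3 2.7 1.2
   vertex 1.9 4.9 3.8
   vertex 0.1 4.6 0.4
  endloop
 endfacet
 facet normal -0.705 -0.337 -0.624
  outer loop
   vertex 0.3 2.7 1.2
   vertex 0.1 4.6 0.4
   vertex 1.2 1.0 1.1
  endloop
 endfacet
 facet normal -0.608 -0.635 0.476
  outer loop
   vertex 3.0 2.2 5.0
   vertex 1.2 1.0 1.1
   vertex 4.2 0.6 4.4
  endloop
 endfacet
 facet normal -0.761 -0.431 0.484
  outer loop
   vertex 3.0 2.2 5.0
   vertex 0.3 2.7 1.2
   vertex 1.2 1.0 1.1
  endloop
 endfacet
 facet normal 0.627 0.186 0.757
  outer loop
   vertex 3.0 2.2 5.0
   vertex 4.2 0.6 4.4
   vertex 2.8 4.5 4.6
  endloop
 endfacet
 facet normal -0.643 0.077 0.762
  outer loop
   vertex 3.0 2.2 5.0
   vertex 2.8 4.5 4.6
   vertex 1.9 4.9 3.8
  endloop
 endfacet
 facet normal -0.818 -0.080 0.570
  outer loop
   vertex 3.0 2.2 5.0
   vertex 1.9 4.9 3.8
   vertex 0.3 2.7 1.2
  endloop
 endfacet
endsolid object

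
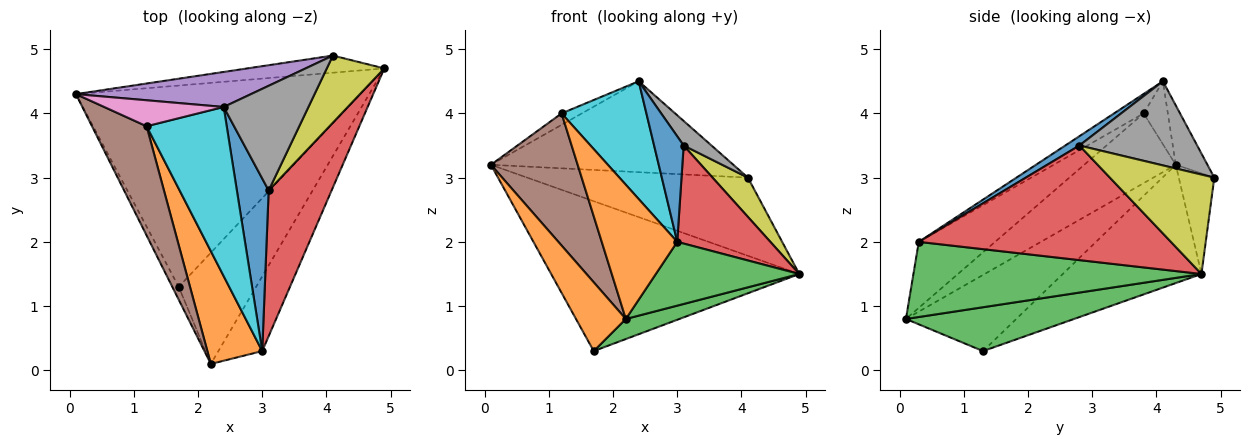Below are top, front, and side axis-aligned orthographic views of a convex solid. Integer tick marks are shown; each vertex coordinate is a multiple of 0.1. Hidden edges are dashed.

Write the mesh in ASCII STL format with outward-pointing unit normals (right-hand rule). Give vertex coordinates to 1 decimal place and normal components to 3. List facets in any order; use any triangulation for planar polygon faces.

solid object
 facet normal -0.317 0.567 -0.761
  outer loop
   vertex 1.7 1.3 0.3
   vertex 0.1 4.3 3.2
   vertex 4.9 4.7 1.5
  endloop
 endfacet
 facet normal -0.909 -0.411 -0.077
  outer loop
   vertex 1.7 1.3 0.3
   vertex 2.2 0.1 0.8
   vertex 0.1 4.3 3.2
  endloop
 endfacet
 facet normal 0.487 -0.155 -0.859
  outer loop
   vertex 1.7 1.3 0.3
   vertex 4.9 4.7 1.5
   vertex 2.2 0.1 0.8
  endloop
 endfacet
 facet normal -0.155 0.965 -0.211
  outer loop
   vertex 4.1 4.9 3.0
   vertex 4.9 4.7 1.5
   vertex 0.1 4.3 3.2
  endloop
 endfacet
 facet normal -0.121 0.926 0.357
  outer loop
   vertex 4.1 4.9 3.0
   vertex 0.1 4.3 3.2
   vertex 2.4 4.1 4.5
  endloop
 endfacet
 facet normal -0.631 -0.598 0.494
  outer loop
   vertex 1.2 3.8 4.0
   vertex 0.1 4.3 3.2
   vertex 2.2 0.1 0.8
  endloop
 endfacet
 facet normal -0.434 0.363 0.824
  outer loop
   vertex 1.2 3.8 4.0
   vertex 2.4 4.1 4.5
   vertex 0.1 4.3 3.2
  endloop
 endfacet
 facet normal 0.695 -0.164 0.700
  outer loop
   vertex 3.1 2.8 3.5
   vertex 4.1 4.9 3.0
   vertex 2.4 4.1 4.5
  endloop
 endfacet
 facet normal 0.831 -0.281 0.481
  outer loop
   vertex 3.1 2.8 3.5
   vertex 4.9 4.7 1.5
   vertex 4.1 4.9 3.0
  endloop
 endfacet
 facet normal -0.195 -0.560 0.805
  outer loop
   vertex 3.0 0.3 2.0
   vertex 2.4 4.1 4.5
   vertex 1.2 3.8 4.0
  endloop
 endfacet
 facet normal 0.242 -0.506 0.828
  outer loop
   vertex 3.0 0.3 2.0
   vertex 3.1 2.8 3.5
   vertex 2.4 4.1 4.5
  endloop
 endfacet
 facet normal -0.612 -0.605 0.509
  outer loop
   vertex 3.0 0.3 2.0
   vertex 1.2 3.8 4.0
   vertex 2.2 0.1 0.8
  endloop
 endfacet
 facet normal 0.793 -0.395 -0.463
  outer loop
   vertex 3.0 0.3 2.0
   vertex 2.2 0.1 0.8
   vertex 4.9 4.7 1.5
  endloop
 endfacet
 facet normal 0.834 -0.308 0.458
  outer loop
   vertex 3.0 0.3 2.0
   vertex 4.9 4.7 1.5
   vertex 3.1 2.8 3.5
  endloop
 endfacet
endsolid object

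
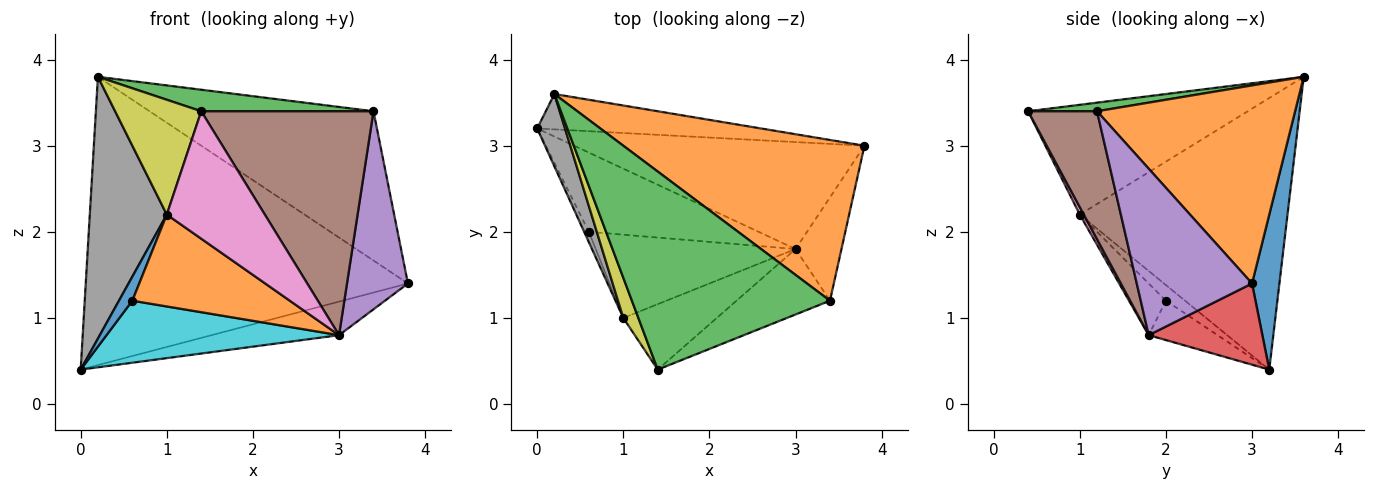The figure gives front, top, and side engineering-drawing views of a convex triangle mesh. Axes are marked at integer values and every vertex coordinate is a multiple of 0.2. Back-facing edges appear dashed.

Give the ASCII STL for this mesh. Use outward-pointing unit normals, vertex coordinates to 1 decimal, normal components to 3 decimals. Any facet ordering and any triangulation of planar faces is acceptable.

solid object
 facet normal 0.084 0.989 -0.121
  outer loop
   vertex 0.2 3.6 3.8
   vertex 3.8 3.0 1.4
   vertex 0.0 3.2 0.4
  endloop
 endfacet
 facet normal 0.516 0.583 0.628
  outer loop
   vertex 3.4 1.2 3.4
   vertex 3.8 3.0 1.4
   vertex 0.2 3.6 3.8
  endloop
 endfacet
 facet normal 0.043 -0.108 0.993
  outer loop
   vertex 3.4 1.2 3.4
   vertex 0.2 3.6 3.8
   vertex 1.4 0.4 3.4
  endloop
 endfacet
 facet normal 0.258 0.289 -0.922
  outer loop
   vertex 3.0 1.8 0.8
   vertex 0.0 3.2 0.4
   vertex 3.8 3.0 1.4
  endloop
 endfacet
 facet normal 0.859 -0.454 -0.237
  outer loop
   vertex 3.0 1.8 0.8
   vertex 3.8 3.0 1.4
   vertex 3.4 1.2 3.4
  endloop
 endfacet
 facet normal 0.358 -0.896 -0.262
  outer loop
   vertex 3.0 1.8 0.8
   vertex 3.4 1.2 3.4
   vertex 1.4 0.4 3.4
  endloop
 endfacet
 facet normal 0.036 -0.889 -0.457
  outer loop
   vertex 1.0 1.0 2.2
   vertex 3.0 1.8 0.8
   vertex 1.4 0.4 3.4
  endloop
 endfacet
 facet normal -0.933 -0.346 0.096
  outer loop
   vertex 1.0 1.0 2.2
   vertex 0.2 3.6 3.8
   vertex 0.0 3.2 0.4
  endloop
 endfacet
 facet normal -0.923 -0.362 0.127
  outer loop
   vertex 1.0 1.0 2.2
   vertex 1.4 0.4 3.4
   vertex 0.2 3.6 3.8
  endloop
 endfacet
 facet normal -0.180 -0.606 -0.775
  outer loop
   vertex 0.6 2.0 1.2
   vertex 0.0 3.2 0.4
   vertex 3.0 1.8 0.8
  endloop
 endfacet
 facet normal -0.796 -0.557 -0.239
  outer loop
   vertex 0.6 2.0 1.2
   vertex 1.0 1.0 2.2
   vertex 0.0 3.2 0.4
  endloop
 endfacet
 facet normal -0.171 -0.730 -0.662
  outer loop
   vertex 0.6 2.0 1.2
   vertex 3.0 1.8 0.8
   vertex 1.0 1.0 2.2
  endloop
 endfacet
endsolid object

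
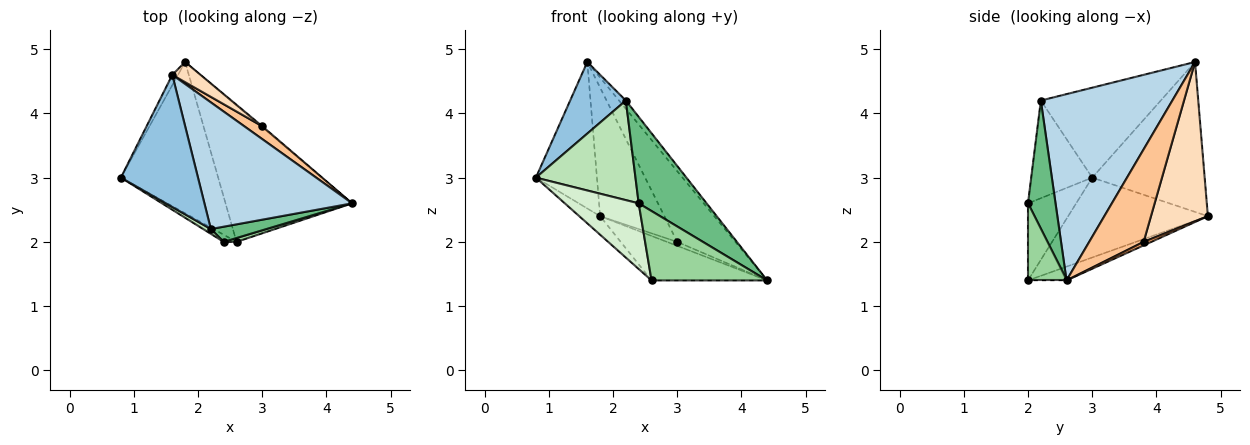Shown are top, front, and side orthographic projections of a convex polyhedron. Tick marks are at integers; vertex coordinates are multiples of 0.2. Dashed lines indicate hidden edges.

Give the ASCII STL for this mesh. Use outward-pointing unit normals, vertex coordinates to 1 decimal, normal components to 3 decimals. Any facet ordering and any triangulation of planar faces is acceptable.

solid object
 facet normal -0.878 0.477 -0.033
  outer loop
   vertex 1.6 4.6 4.8
   vertex 1.8 4.8 2.4
   vertex 0.8 3.0 3.0
  endloop
 endfacet
 facet normal -0.716 -0.332 0.614
  outer loop
   vertex 2.2 2.2 4.2
   vertex 1.6 4.6 4.8
   vertex 0.8 3.0 3.0
  endloop
 endfacet
 facet normal 0.783 0.040 0.621
  outer loop
   vertex 2.2 2.2 4.2
   vertex 4.4 2.6 1.4
   vertex 1.6 4.6 4.8
  endloop
 endfacet
 facet normal -0.632 0.094 -0.770
  outer loop
   vertex 2.6 2.0 1.4
   vertex 0.8 3.0 3.0
   vertex 1.8 4.8 2.4
  endloop
 endfacet
 facet normal -0.103 0.308 -0.946
  outer loop
   vertex 2.6 2.0 1.4
   vertex 1.8 4.8 2.4
   vertex 4.4 2.6 1.4
  endloop
 endfacet
 facet normal 0.588 0.784 -0.196
  outer loop
   vertex 3.0 3.8 2.0
   vertex 4.4 2.6 1.4
   vertex 1.8 4.8 2.4
  endloop
 endfacet
 facet normal 0.677 0.724 0.132
  outer loop
   vertex 3.0 3.8 2.0
   vertex 1.6 4.6 4.8
   vertex 4.4 2.6 1.4
  endloop
 endfacet
 facet normal 0.658 0.743 0.117
  outer loop
   vertex 3.0 3.8 2.0
   vertex 1.8 4.8 2.4
   vertex 1.6 4.6 4.8
  endloop
 endfacet
 facet normal 0.371 -0.915 0.161
  outer loop
   vertex 2.4 2.0 2.6
   vertex 4.4 2.6 1.4
   vertex 2.2 2.2 4.2
  endloop
 endfacet
 facet normal 0.316 -0.947 0.053
  outer loop
   vertex 2.4 2.0 2.6
   vertex 2.6 2.0 1.4
   vertex 4.4 2.6 1.4
  endloop
 endfacet
 facet normal -0.522 -0.852 0.041
  outer loop
   vertex 2.4 2.0 2.6
   vertex 2.2 2.2 4.2
   vertex 0.8 3.0 3.0
  endloop
 endfacet
 facet normal -0.544 -0.834 -0.091
  outer loop
   vertex 2.4 2.0 2.6
   vertex 0.8 3.0 3.0
   vertex 2.6 2.0 1.4
  endloop
 endfacet
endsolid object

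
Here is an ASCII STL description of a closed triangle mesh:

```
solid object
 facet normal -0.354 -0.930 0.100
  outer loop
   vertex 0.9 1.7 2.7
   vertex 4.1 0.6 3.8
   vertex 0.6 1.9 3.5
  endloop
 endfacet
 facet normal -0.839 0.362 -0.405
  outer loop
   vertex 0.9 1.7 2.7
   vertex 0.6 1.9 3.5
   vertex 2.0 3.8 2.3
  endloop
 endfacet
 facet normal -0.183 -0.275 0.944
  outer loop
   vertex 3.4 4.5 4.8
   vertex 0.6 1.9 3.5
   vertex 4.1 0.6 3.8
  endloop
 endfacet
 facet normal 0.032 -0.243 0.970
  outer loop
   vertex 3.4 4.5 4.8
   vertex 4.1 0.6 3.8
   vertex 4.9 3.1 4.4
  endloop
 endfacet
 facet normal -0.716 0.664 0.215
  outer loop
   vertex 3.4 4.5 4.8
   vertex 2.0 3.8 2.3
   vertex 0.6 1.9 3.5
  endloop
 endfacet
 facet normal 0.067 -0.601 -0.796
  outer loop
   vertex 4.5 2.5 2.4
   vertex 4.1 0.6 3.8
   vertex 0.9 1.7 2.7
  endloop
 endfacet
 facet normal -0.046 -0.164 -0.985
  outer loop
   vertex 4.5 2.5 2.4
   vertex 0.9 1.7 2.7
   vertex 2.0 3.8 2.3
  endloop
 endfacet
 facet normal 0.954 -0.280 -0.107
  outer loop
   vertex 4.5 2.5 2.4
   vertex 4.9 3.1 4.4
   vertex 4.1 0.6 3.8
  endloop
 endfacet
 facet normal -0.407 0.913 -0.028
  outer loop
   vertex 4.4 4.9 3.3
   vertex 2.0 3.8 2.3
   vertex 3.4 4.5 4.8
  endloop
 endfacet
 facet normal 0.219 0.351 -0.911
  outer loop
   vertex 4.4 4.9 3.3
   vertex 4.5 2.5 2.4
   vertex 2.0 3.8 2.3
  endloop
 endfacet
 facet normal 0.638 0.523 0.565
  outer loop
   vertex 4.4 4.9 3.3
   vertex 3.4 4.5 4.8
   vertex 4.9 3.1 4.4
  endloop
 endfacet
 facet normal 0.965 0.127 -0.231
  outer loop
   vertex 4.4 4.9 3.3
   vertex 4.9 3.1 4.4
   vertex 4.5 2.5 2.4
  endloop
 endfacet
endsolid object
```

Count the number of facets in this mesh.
12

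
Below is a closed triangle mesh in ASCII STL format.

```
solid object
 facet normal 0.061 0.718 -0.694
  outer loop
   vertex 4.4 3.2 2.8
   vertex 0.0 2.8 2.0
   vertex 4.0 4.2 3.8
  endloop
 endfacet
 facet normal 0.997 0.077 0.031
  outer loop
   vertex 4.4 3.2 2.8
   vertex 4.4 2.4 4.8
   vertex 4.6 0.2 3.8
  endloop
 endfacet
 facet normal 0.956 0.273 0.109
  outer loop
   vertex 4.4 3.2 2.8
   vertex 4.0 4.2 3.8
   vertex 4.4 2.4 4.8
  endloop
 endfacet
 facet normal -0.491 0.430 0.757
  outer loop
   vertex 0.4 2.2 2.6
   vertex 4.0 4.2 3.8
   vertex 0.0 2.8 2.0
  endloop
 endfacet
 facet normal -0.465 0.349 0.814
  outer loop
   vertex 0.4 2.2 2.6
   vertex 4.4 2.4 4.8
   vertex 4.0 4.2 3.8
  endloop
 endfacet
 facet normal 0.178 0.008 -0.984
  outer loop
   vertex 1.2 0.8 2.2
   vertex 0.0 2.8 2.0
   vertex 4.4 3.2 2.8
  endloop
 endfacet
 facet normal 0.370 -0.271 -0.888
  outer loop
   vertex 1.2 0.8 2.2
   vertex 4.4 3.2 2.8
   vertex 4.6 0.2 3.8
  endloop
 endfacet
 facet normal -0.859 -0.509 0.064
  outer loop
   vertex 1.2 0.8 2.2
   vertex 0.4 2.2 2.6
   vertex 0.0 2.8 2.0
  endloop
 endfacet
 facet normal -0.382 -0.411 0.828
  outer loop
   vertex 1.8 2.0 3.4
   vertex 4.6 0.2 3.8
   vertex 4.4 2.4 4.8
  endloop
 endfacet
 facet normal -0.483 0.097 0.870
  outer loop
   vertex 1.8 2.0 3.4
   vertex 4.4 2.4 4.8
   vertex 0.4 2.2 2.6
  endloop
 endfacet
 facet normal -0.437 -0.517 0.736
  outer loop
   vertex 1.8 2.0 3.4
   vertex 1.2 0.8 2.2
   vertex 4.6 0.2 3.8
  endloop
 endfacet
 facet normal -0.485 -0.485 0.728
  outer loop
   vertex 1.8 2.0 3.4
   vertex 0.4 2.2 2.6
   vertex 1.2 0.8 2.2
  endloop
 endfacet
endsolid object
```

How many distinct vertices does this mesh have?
8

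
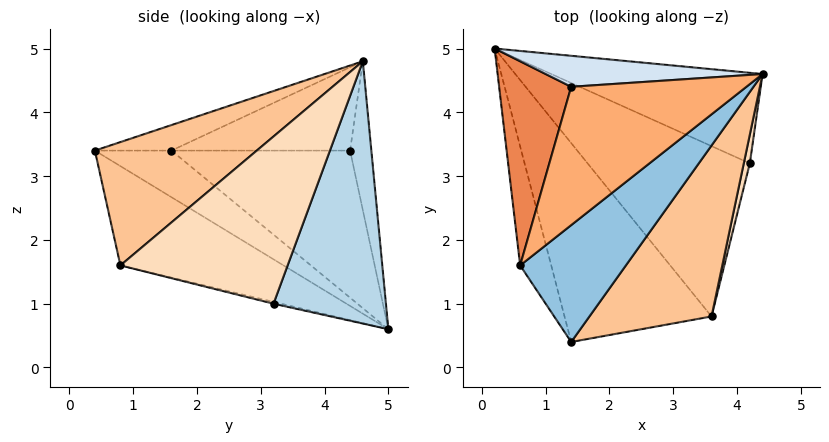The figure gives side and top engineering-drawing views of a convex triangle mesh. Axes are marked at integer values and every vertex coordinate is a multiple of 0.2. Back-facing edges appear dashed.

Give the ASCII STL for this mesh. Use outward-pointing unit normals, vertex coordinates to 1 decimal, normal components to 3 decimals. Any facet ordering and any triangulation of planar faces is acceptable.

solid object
 facet normal -0.728 -0.485 -0.485
  outer loop
   vertex 0.6 1.6 3.4
   vertex 0.2 5.0 0.6
   vertex 1.4 0.4 3.4
  endloop
 endfacet
 facet normal -0.232 -0.155 0.960
  outer loop
   vertex 0.6 1.6 3.4
   vertex 1.4 0.4 3.4
   vertex 4.4 4.6 4.8
  endloop
 endfacet
 facet normal 0.414 0.847 -0.334
  outer loop
   vertex 4.2 3.2 1.0
   vertex 0.2 5.0 0.6
   vertex 4.4 4.6 4.8
  endloop
 endfacet
 facet normal -0.196 0.938 0.285
  outer loop
   vertex 1.4 4.4 3.4
   vertex 4.4 4.6 4.8
   vertex 0.2 5.0 0.6
  endloop
 endfacet
 facet normal -0.870 0.249 0.426
  outer loop
   vertex 1.4 4.4 3.4
   vertex 0.2 5.0 0.6
   vertex 0.6 1.6 3.4
  endloop
 endfacet
 facet normal -0.426 0.122 0.896
  outer loop
   vertex 1.4 4.4 3.4
   vertex 0.6 1.6 3.4
   vertex 4.4 4.6 4.8
  endloop
 endfacet
 facet normal 0.571 -0.596 0.565
  outer loop
   vertex 3.6 0.8 1.6
   vertex 4.4 4.6 4.8
   vertex 1.4 0.4 3.4
  endloop
 endfacet
 facet normal 0.972 -0.234 0.035
  outer loop
   vertex 3.6 0.8 1.6
   vertex 4.2 3.2 1.0
   vertex 4.4 4.6 4.8
  endloop
 endfacet
 facet normal -0.469 -0.545 -0.695
  outer loop
   vertex 3.6 0.8 1.6
   vertex 1.4 0.4 3.4
   vertex 0.2 5.0 0.6
  endloop
 endfacet
 facet normal -0.011 -0.240 -0.971
  outer loop
   vertex 3.6 0.8 1.6
   vertex 0.2 5.0 0.6
   vertex 4.2 3.2 1.0
  endloop
 endfacet
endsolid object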